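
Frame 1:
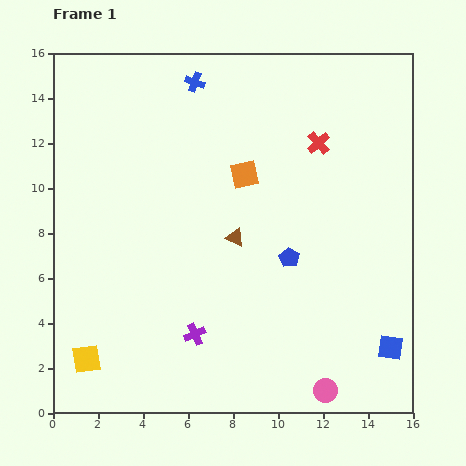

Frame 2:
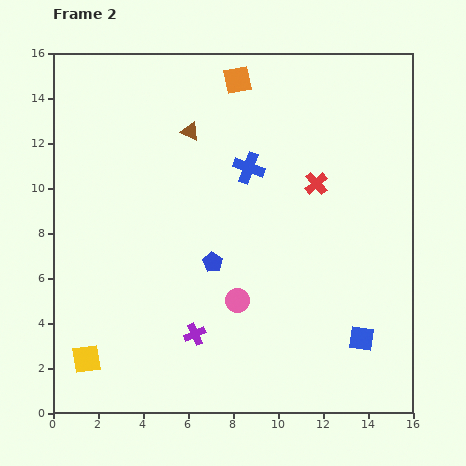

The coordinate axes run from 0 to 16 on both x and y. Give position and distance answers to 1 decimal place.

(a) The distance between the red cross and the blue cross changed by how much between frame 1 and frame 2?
-3.0

Distance in frame 1: 6.1. Distance in frame 2: 3.1.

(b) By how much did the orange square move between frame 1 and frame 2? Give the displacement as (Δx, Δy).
(-0.3, 4.2)

The orange square was at (8.5, 10.6) in frame 1 and (8.2, 14.8) in frame 2.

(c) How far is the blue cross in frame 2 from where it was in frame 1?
4.5

The blue cross moved from (6.3, 14.7) to (8.7, 10.9), a distance of √(2.4² + 3.8²) ≈ 4.5.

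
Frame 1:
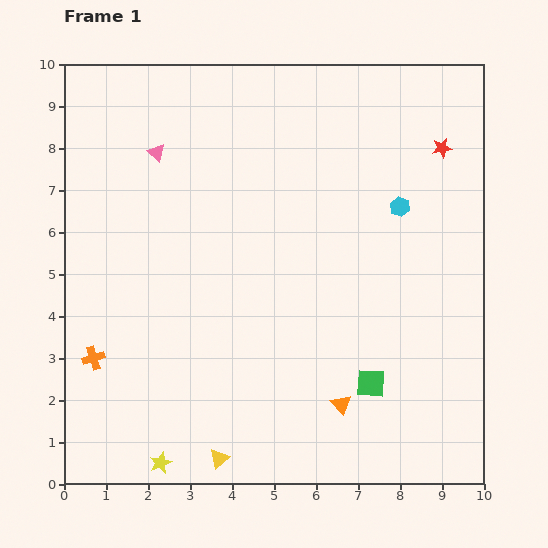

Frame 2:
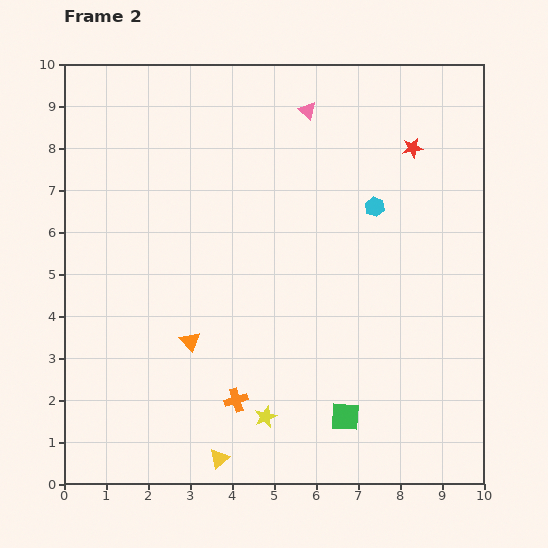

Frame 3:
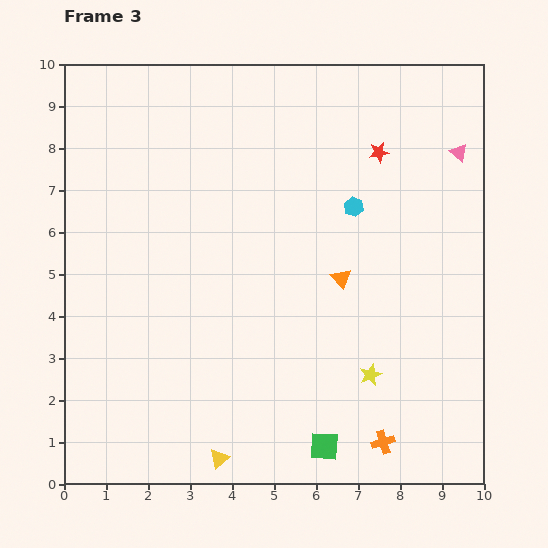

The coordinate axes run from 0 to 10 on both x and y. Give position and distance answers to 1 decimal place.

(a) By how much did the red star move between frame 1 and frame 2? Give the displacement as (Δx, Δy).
(-0.7, 0.0)

The red star was at (9.0, 8.0) in frame 1 and (8.3, 8.0) in frame 2.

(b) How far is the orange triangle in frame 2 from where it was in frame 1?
3.9

The orange triangle moved from (6.6, 1.9) to (3.0, 3.4), a distance of √(3.6² + 1.5²) ≈ 3.9.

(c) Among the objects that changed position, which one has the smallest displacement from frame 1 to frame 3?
the cyan hexagon

(moved 1.1)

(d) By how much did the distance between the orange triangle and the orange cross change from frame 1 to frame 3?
-2.0

Distance in frame 1: 6.0. Distance in frame 3: 4.0.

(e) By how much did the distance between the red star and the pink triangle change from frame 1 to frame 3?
-4.9

Distance in frame 1: 6.8. Distance in frame 3: 1.9.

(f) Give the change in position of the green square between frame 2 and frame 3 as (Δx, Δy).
(-0.5, -0.7)

The green square was at (6.7, 1.6) in frame 2 and (6.2, 0.9) in frame 3.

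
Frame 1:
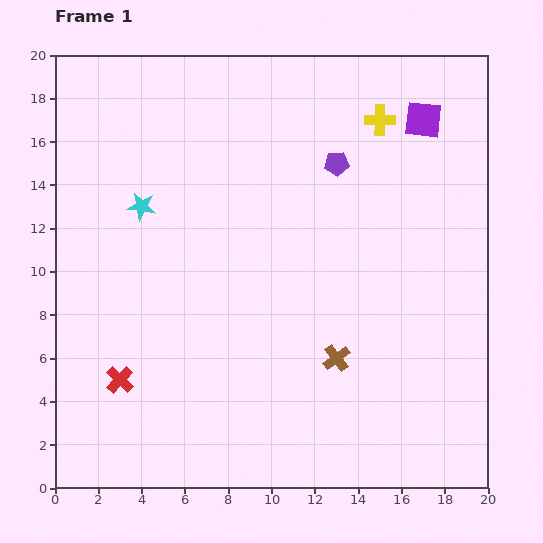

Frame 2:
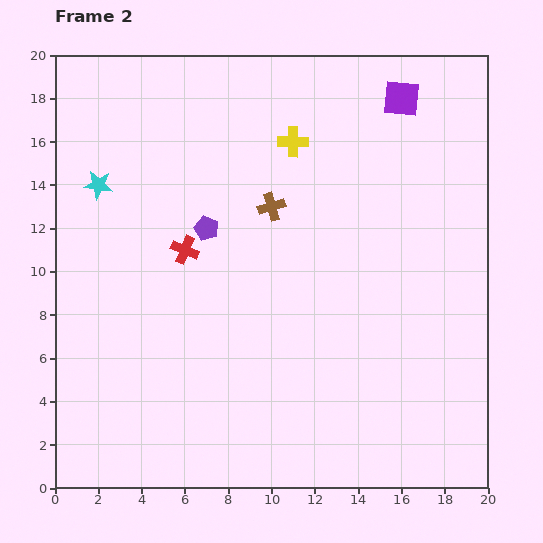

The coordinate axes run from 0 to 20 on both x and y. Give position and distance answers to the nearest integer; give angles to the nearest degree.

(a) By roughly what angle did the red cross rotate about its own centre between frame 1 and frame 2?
21° counter-clockwise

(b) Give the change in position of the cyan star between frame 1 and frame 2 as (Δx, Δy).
(-2, 1)

The cyan star was at (4, 13) in frame 1 and (2, 14) in frame 2.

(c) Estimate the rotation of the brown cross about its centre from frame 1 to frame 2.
22° clockwise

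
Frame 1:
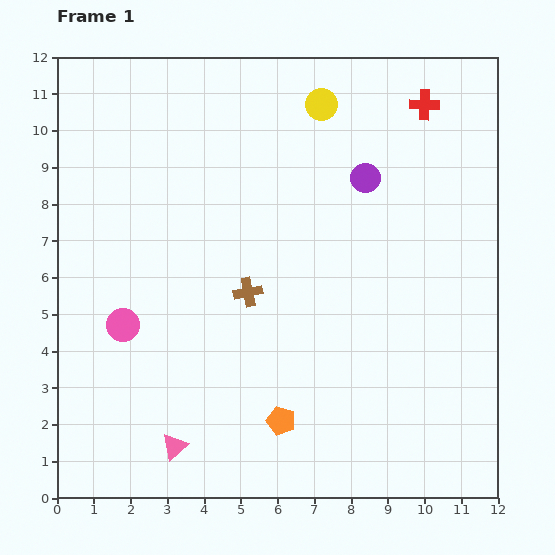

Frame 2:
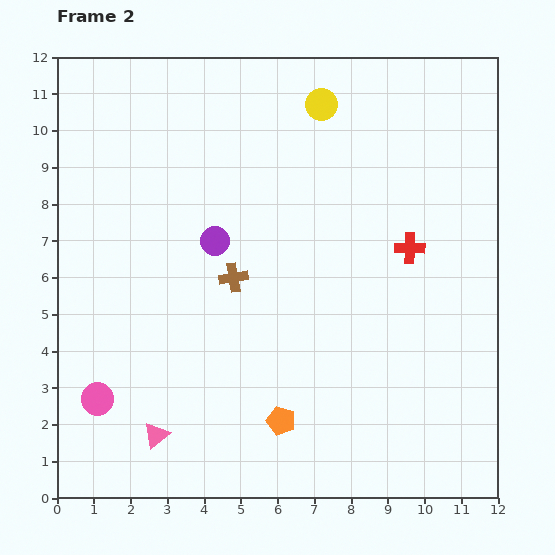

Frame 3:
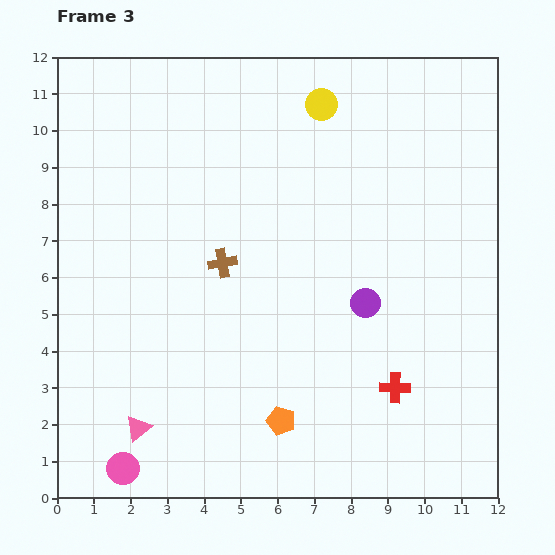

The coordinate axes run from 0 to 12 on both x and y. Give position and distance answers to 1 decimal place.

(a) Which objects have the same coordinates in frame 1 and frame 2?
the yellow circle, the orange pentagon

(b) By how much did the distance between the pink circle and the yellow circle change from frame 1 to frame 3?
+3.2

Distance in frame 1: 8.1. Distance in frame 3: 11.3.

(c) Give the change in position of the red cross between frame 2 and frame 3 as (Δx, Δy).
(-0.4, -3.8)

The red cross was at (9.6, 6.8) in frame 2 and (9.2, 3.0) in frame 3.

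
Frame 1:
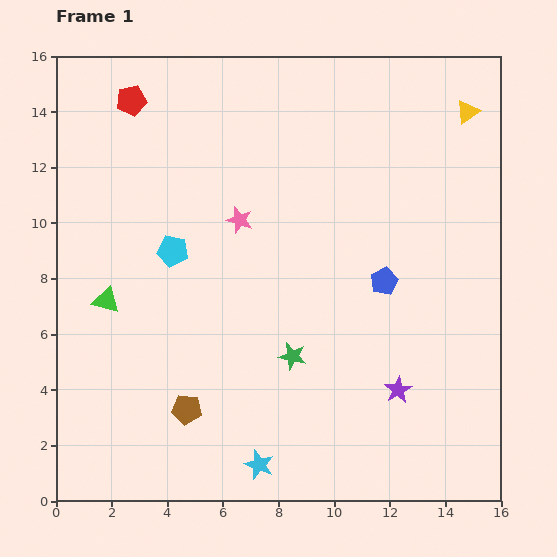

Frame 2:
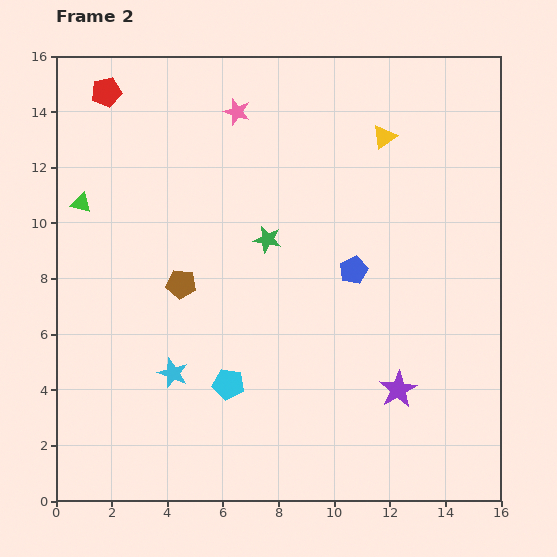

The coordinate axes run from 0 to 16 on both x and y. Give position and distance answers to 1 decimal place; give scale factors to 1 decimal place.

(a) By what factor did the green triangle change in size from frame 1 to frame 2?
0.8×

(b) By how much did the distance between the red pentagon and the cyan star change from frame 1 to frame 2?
-3.5

Distance in frame 1: 13.9. Distance in frame 2: 10.4.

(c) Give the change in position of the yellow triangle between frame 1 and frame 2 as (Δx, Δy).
(-3.0, -0.9)

The yellow triangle was at (14.8, 14.0) in frame 1 and (11.8, 13.1) in frame 2.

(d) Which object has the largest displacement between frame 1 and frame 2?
the cyan pentagon

(moved 5.2; next 4.5)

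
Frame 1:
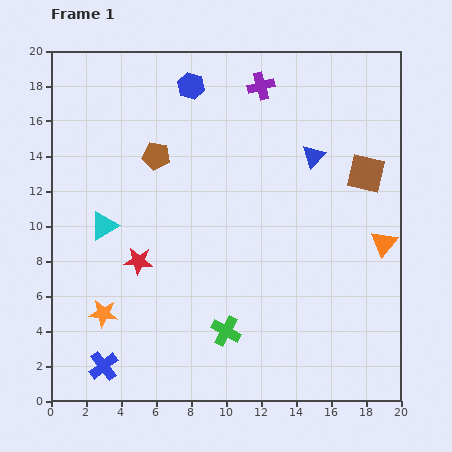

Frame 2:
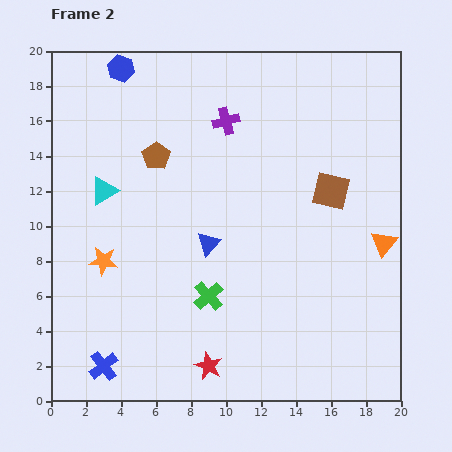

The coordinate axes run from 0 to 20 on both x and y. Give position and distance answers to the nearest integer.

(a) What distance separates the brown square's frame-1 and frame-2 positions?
2

The brown square moved from (18, 13) to (16, 12), a distance of √(2² + 1²) ≈ 2.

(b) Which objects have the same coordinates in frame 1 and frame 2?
the orange triangle, the brown pentagon, the blue cross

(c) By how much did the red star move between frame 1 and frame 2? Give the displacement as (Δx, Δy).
(4, -6)

The red star was at (5, 8) in frame 1 and (9, 2) in frame 2.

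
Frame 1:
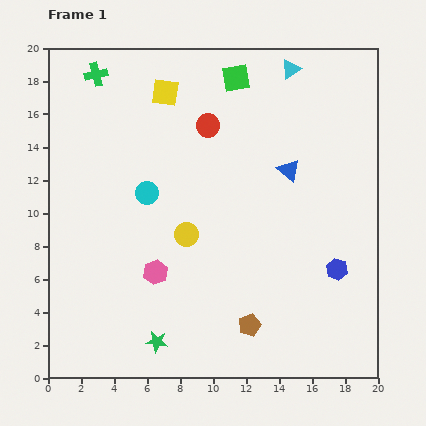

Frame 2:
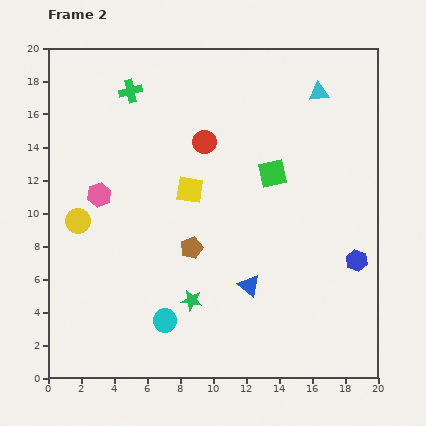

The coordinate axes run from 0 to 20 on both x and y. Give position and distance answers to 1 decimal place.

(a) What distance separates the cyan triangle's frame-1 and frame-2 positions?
2.2

The cyan triangle moved from (14.7, 18.7) to (16.4, 17.3), a distance of √(1.7² + 1.4²) ≈ 2.2.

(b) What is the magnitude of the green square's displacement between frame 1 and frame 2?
6.2

The green square moved from (11.4, 18.2) to (13.6, 12.4), a distance of √(2.2² + 5.8²) ≈ 6.2.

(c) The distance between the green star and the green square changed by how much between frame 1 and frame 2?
-7.6

Distance in frame 1: 16.7. Distance in frame 2: 9.1.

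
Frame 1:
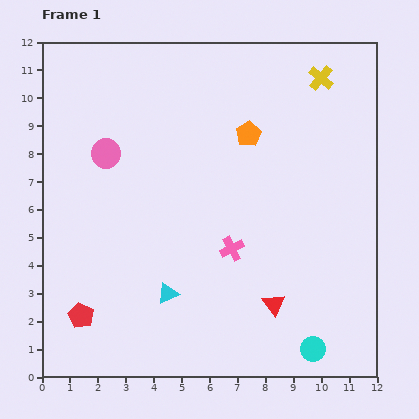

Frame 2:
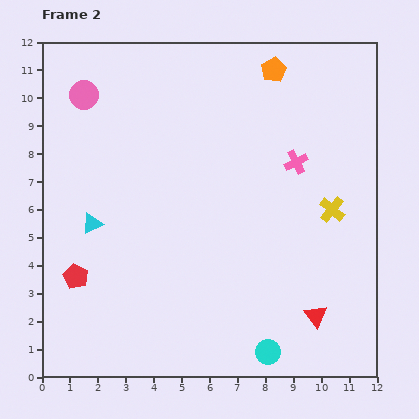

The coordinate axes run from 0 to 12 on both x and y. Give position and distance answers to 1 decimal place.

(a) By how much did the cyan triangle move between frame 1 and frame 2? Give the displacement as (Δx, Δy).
(-2.7, 2.5)

The cyan triangle was at (4.5, 3.0) in frame 1 and (1.8, 5.5) in frame 2.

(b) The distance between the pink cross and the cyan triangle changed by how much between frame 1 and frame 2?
+4.8

Distance in frame 1: 2.8. Distance in frame 2: 7.6.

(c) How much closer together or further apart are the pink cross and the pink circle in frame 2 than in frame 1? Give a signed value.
+2.4

Distance in frame 1: 5.6. Distance in frame 2: 8.0.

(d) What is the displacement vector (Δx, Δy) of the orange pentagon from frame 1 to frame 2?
(0.9, 2.3)

The orange pentagon was at (7.4, 8.7) in frame 1 and (8.3, 11.0) in frame 2.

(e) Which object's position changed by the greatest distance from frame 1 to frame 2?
the yellow cross

(moved 4.7; next 3.9)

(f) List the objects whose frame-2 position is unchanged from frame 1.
none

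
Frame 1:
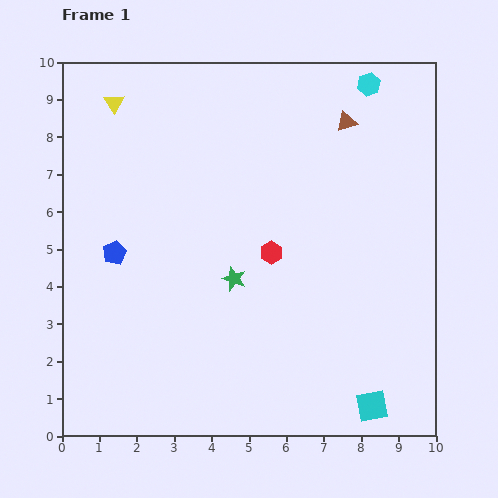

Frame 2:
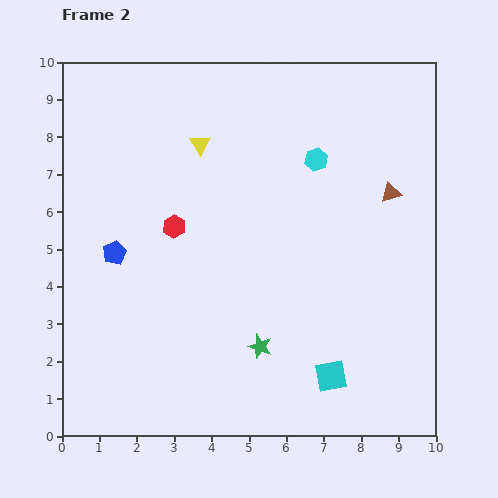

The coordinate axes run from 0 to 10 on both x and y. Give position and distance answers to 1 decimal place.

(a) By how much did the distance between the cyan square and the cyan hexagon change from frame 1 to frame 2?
-2.8

Distance in frame 1: 8.6. Distance in frame 2: 5.8.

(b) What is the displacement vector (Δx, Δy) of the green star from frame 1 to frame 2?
(0.7, -1.8)

The green star was at (4.6, 4.2) in frame 1 and (5.3, 2.4) in frame 2.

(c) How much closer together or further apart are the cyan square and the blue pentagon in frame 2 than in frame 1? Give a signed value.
-1.3

Distance in frame 1: 8.0. Distance in frame 2: 6.7.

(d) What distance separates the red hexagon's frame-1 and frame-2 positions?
2.7

The red hexagon moved from (5.6, 4.9) to (3.0, 5.6), a distance of √(2.6² + 0.7²) ≈ 2.7.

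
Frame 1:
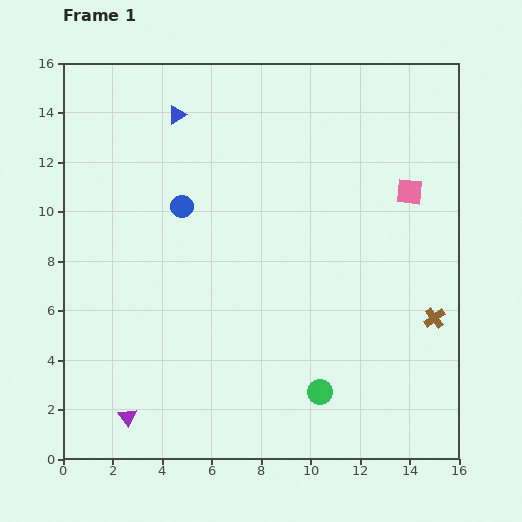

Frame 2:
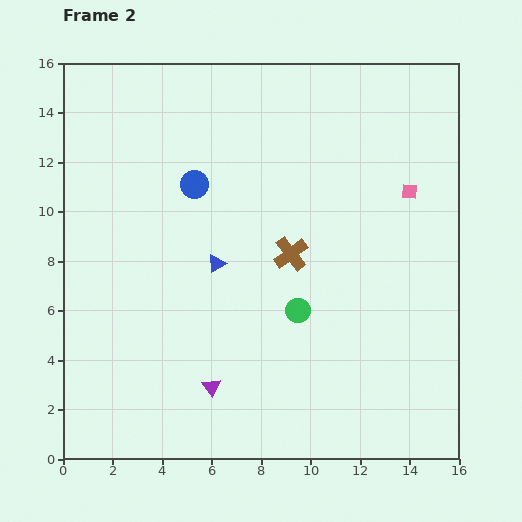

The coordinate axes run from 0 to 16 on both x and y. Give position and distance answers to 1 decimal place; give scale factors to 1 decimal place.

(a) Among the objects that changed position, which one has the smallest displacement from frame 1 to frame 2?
the blue circle

(moved 1.0)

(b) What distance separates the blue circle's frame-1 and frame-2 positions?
1.0

The blue circle moved from (4.8, 10.2) to (5.3, 11.1), a distance of √(0.5² + 0.9²) ≈ 1.0.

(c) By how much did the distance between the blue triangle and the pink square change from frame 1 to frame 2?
-1.6

Distance in frame 1: 9.9. Distance in frame 2: 8.3.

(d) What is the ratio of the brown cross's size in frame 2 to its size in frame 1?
1.6×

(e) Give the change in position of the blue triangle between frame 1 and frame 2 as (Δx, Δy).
(1.6, -6.0)

The blue triangle was at (4.6, 13.9) in frame 1 and (6.2, 7.9) in frame 2.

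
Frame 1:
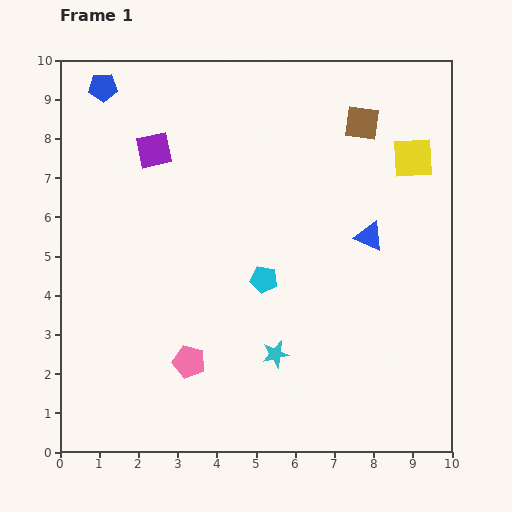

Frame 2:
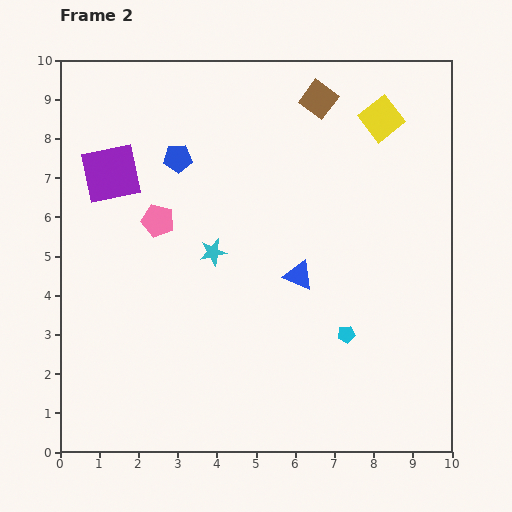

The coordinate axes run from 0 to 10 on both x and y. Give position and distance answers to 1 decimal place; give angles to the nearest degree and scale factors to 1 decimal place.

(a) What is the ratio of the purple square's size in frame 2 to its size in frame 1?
1.6×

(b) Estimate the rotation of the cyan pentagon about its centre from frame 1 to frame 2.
18° counter-clockwise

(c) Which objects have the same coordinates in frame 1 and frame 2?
none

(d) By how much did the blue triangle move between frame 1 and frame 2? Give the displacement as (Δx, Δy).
(-1.8, -1.0)

The blue triangle was at (7.9, 5.5) in frame 1 and (6.1, 4.5) in frame 2.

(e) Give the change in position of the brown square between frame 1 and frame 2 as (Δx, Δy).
(-1.1, 0.6)

The brown square was at (7.7, 8.4) in frame 1 and (6.6, 9.0) in frame 2.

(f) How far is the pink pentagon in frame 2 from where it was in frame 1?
3.7

The pink pentagon moved from (3.3, 2.3) to (2.5, 5.9), a distance of √(0.8² + 3.6²) ≈ 3.7.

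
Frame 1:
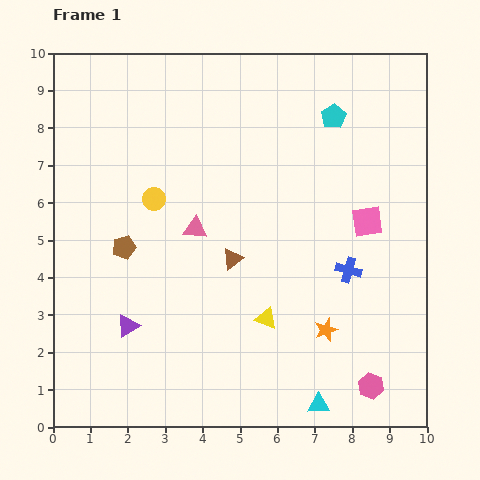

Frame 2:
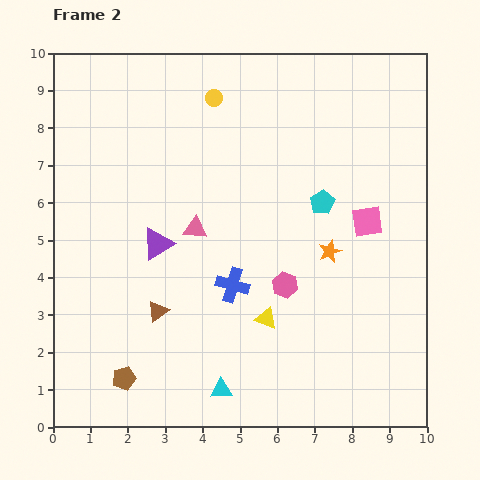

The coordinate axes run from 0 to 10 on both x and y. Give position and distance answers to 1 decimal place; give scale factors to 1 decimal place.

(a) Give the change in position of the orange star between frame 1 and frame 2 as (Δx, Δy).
(0.1, 2.1)

The orange star was at (7.3, 2.6) in frame 1 and (7.4, 4.7) in frame 2.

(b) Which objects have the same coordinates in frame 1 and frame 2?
the yellow triangle, the pink square, the pink triangle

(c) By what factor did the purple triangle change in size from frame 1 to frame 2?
1.4×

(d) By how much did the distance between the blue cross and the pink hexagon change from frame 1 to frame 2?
-1.8

Distance in frame 1: 3.2. Distance in frame 2: 1.4.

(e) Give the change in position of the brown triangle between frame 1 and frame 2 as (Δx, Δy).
(-2.0, -1.4)

The brown triangle was at (4.8, 4.5) in frame 1 and (2.8, 3.1) in frame 2.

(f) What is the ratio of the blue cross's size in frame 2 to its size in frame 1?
1.3×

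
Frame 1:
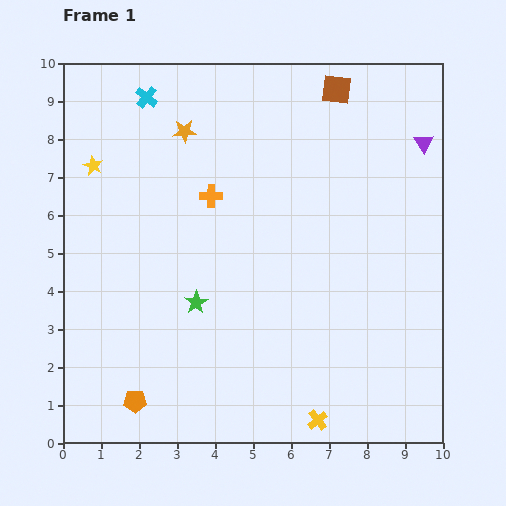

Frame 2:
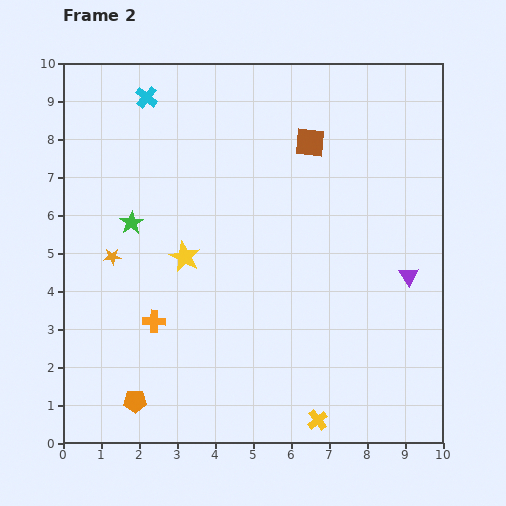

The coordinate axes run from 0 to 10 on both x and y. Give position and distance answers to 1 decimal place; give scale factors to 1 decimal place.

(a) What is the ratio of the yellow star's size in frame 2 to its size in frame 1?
1.6×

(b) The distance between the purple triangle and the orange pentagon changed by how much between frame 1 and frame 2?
-2.3

Distance in frame 1: 10.2. Distance in frame 2: 7.9.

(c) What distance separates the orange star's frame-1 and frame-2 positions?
3.8

The orange star moved from (3.2, 8.2) to (1.3, 4.9), a distance of √(1.9² + 3.3²) ≈ 3.8.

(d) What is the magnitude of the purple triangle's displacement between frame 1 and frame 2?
3.5

The purple triangle moved from (9.5, 7.9) to (9.1, 4.4), a distance of √(0.4² + 3.5²) ≈ 3.5.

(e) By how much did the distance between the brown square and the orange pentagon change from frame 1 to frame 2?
-1.6

Distance in frame 1: 9.8. Distance in frame 2: 8.2.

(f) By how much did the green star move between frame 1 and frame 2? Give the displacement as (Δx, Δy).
(-1.7, 2.1)

The green star was at (3.5, 3.7) in frame 1 and (1.8, 5.8) in frame 2.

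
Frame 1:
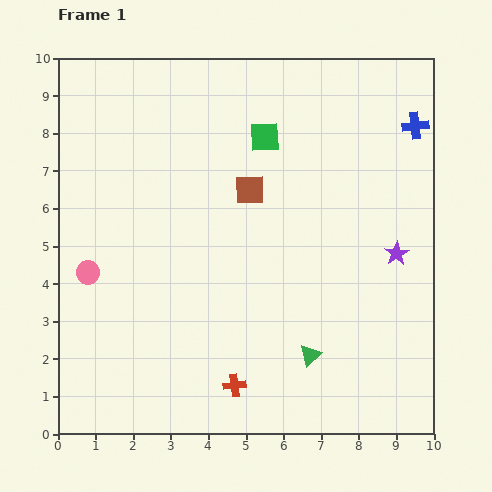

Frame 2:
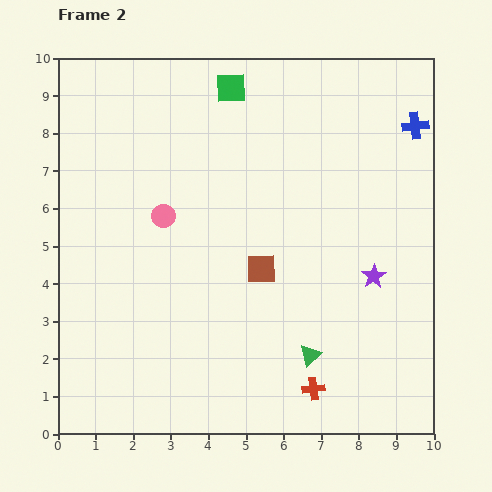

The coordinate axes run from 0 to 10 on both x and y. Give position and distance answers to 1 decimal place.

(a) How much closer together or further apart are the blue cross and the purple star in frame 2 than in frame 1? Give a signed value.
+0.7

Distance in frame 1: 3.4. Distance in frame 2: 4.1.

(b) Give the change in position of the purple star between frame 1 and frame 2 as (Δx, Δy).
(-0.6, -0.6)

The purple star was at (9.0, 4.8) in frame 1 and (8.4, 4.2) in frame 2.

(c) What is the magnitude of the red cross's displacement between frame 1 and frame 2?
2.1

The red cross moved from (4.7, 1.3) to (6.8, 1.2), a distance of √(2.1² + 0.1²) ≈ 2.1.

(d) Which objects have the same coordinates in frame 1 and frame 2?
the green triangle, the blue cross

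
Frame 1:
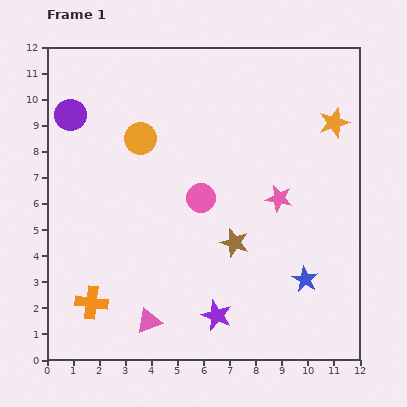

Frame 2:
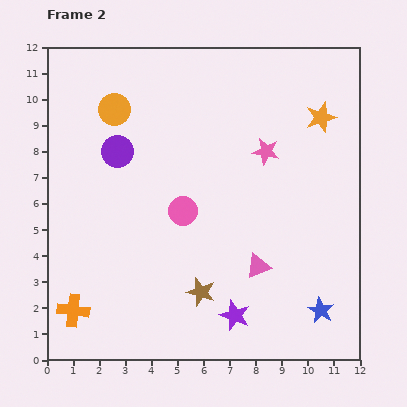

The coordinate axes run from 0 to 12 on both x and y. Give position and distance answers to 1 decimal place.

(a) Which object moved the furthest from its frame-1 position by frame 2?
the pink triangle

(moved 4.7; next 2.3)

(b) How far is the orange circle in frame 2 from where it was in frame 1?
1.5

The orange circle moved from (3.6, 8.5) to (2.6, 9.6), a distance of √(1.0² + 1.1²) ≈ 1.5.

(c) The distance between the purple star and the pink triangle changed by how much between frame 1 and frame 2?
-0.5

Distance in frame 1: 2.6. Distance in frame 2: 2.1.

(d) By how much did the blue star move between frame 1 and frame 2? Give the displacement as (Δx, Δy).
(0.6, -1.2)

The blue star was at (9.9, 3.1) in frame 1 and (10.5, 1.9) in frame 2.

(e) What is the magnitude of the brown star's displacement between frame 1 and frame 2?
2.3

The brown star moved from (7.2, 4.5) to (5.9, 2.6), a distance of √(1.3² + 1.9²) ≈ 2.3.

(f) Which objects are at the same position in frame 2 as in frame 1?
none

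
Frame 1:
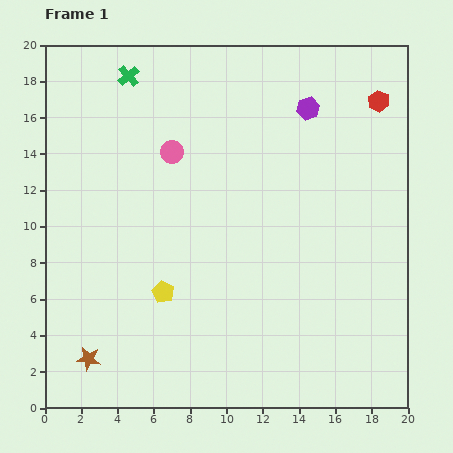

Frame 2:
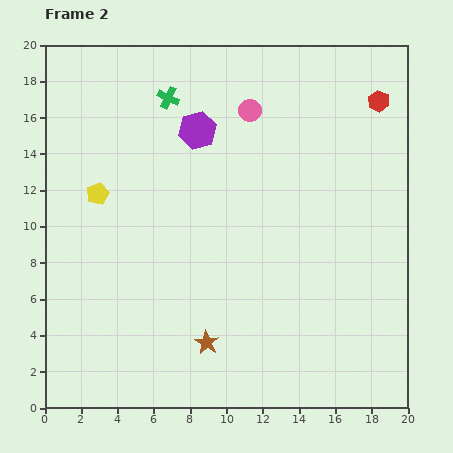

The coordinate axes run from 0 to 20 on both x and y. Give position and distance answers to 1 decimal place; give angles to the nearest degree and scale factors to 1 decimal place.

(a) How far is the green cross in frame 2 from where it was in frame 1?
2.5

The green cross moved from (4.6, 18.3) to (6.8, 17.1), a distance of √(2.2² + 1.2²) ≈ 2.5.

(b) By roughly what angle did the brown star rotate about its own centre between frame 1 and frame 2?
23° clockwise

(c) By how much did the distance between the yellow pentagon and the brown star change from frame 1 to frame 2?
+4.7

Distance in frame 1: 5.5. Distance in frame 2: 10.2.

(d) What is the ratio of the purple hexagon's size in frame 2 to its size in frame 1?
1.6×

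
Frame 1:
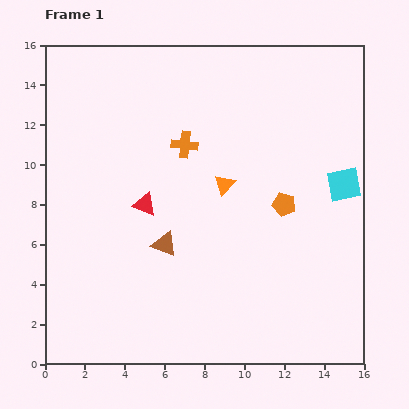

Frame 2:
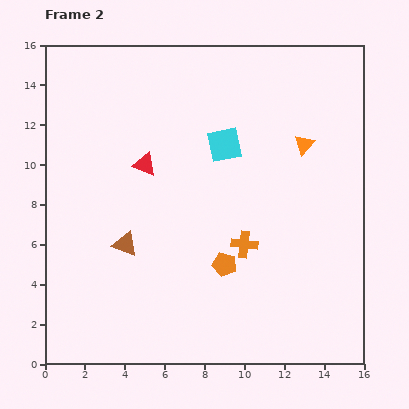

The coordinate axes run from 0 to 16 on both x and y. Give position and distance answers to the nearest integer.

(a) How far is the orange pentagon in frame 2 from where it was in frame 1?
4

The orange pentagon moved from (12, 8) to (9, 5), a distance of √(3² + 3²) ≈ 4.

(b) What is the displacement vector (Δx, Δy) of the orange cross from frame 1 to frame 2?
(3, -5)

The orange cross was at (7, 11) in frame 1 and (10, 6) in frame 2.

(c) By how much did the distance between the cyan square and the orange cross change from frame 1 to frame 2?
-3

Distance in frame 1: 8. Distance in frame 2: 5.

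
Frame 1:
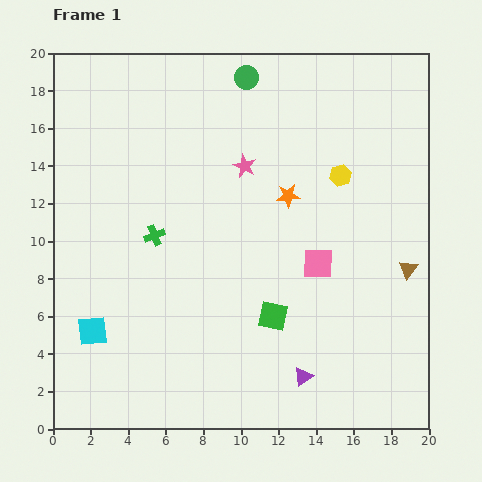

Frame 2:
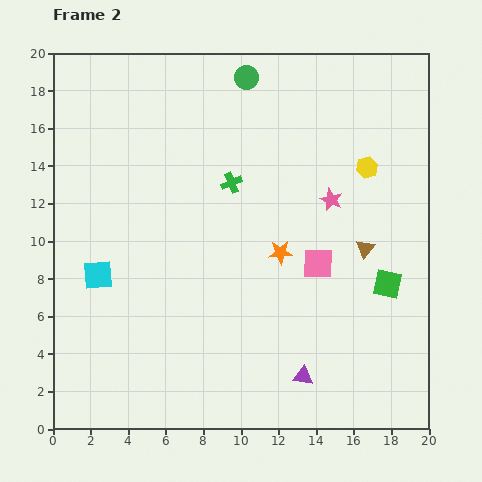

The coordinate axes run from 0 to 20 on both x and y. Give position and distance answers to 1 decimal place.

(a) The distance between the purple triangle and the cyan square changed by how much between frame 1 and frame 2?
+0.7

Distance in frame 1: 11.5. Distance in frame 2: 12.2.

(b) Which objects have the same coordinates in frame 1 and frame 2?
the pink square, the purple triangle, the green circle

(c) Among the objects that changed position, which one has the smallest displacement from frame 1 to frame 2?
the yellow hexagon

(moved 1.5)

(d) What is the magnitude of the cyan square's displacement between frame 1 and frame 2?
3.0

The cyan square moved from (2.1, 5.2) to (2.4, 8.2), a distance of √(0.3² + 3.0²) ≈ 3.0.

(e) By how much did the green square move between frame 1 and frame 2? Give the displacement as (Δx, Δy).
(6.1, 1.7)

The green square was at (11.7, 6.0) in frame 1 and (17.8, 7.7) in frame 2.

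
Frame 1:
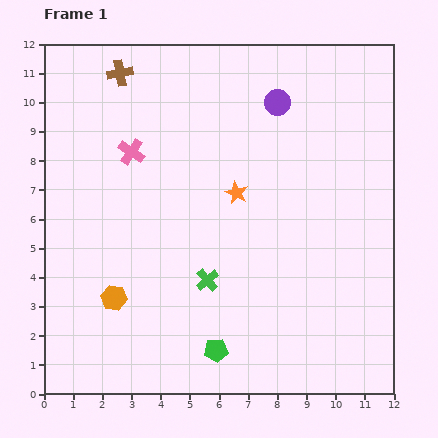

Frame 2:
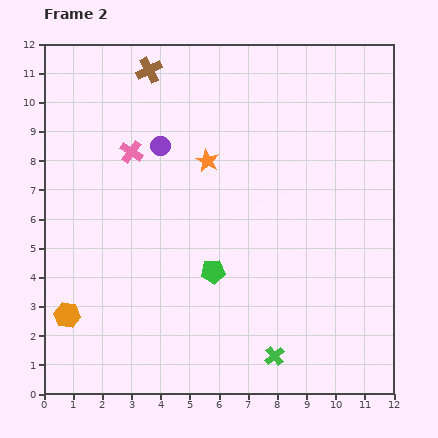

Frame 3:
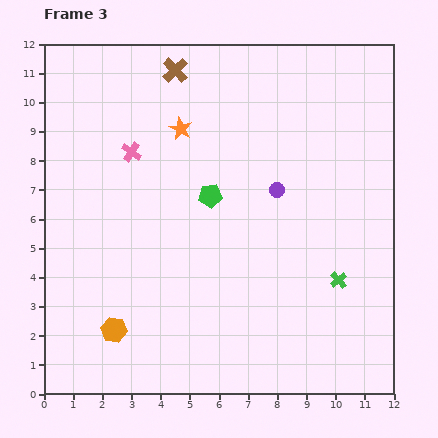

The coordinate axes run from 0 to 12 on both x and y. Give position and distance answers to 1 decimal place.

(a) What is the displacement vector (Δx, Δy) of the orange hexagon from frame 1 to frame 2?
(-1.6, -0.6)

The orange hexagon was at (2.4, 3.3) in frame 1 and (0.8, 2.7) in frame 2.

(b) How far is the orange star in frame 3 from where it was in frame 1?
2.9

The orange star moved from (6.6, 6.9) to (4.7, 9.1), a distance of √(1.9² + 2.2²) ≈ 2.9.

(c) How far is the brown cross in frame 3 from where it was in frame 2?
0.9

The brown cross moved from (3.6, 11.1) to (4.5, 11.1), a distance of √(0.9² + 0.0²) ≈ 0.9.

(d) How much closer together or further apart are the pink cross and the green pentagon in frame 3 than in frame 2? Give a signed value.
-1.9

Distance in frame 2: 5.0. Distance in frame 3: 3.1.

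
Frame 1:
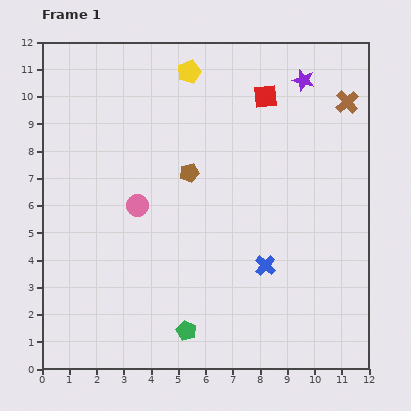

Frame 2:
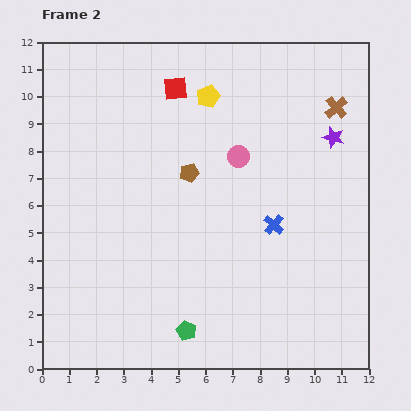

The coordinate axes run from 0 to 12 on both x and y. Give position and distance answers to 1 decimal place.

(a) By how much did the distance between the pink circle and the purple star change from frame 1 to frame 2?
-4.0

Distance in frame 1: 7.6. Distance in frame 2: 3.6.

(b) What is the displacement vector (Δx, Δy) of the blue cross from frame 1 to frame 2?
(0.3, 1.5)

The blue cross was at (8.2, 3.8) in frame 1 and (8.5, 5.3) in frame 2.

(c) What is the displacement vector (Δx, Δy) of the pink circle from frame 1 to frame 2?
(3.7, 1.8)

The pink circle was at (3.5, 6.0) in frame 1 and (7.2, 7.8) in frame 2.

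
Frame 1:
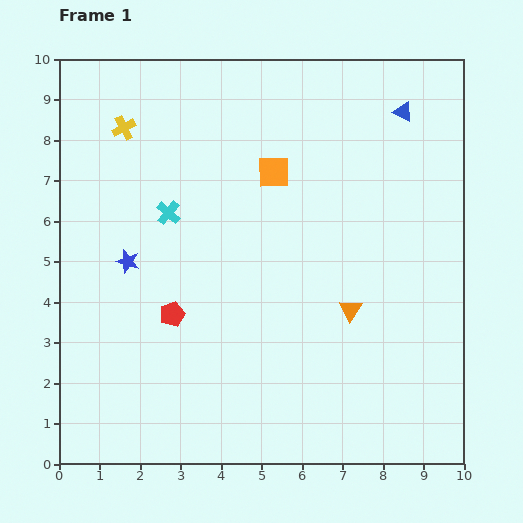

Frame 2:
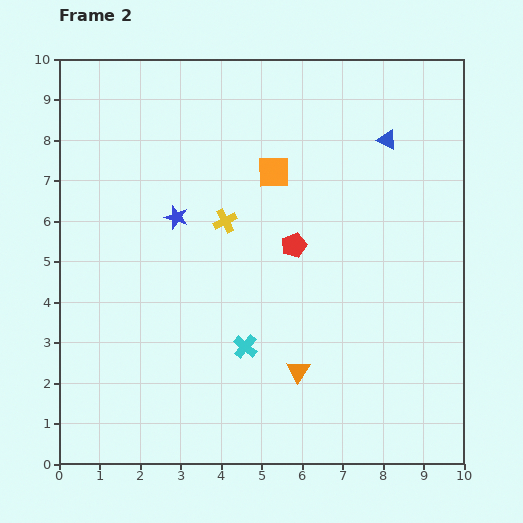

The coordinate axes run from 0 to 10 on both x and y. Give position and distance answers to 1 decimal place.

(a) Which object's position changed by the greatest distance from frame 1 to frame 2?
the cyan cross

(moved 3.8; next 3.4)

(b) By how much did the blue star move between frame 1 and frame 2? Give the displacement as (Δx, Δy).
(1.2, 1.1)

The blue star was at (1.7, 5.0) in frame 1 and (2.9, 6.1) in frame 2.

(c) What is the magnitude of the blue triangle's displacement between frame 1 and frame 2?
0.8

The blue triangle moved from (8.5, 8.7) to (8.1, 8.0), a distance of √(0.4² + 0.7²) ≈ 0.8.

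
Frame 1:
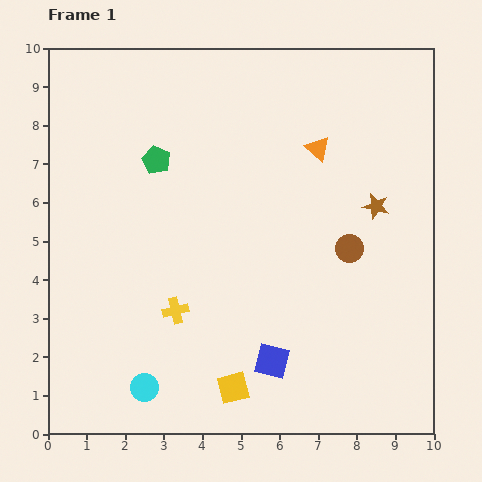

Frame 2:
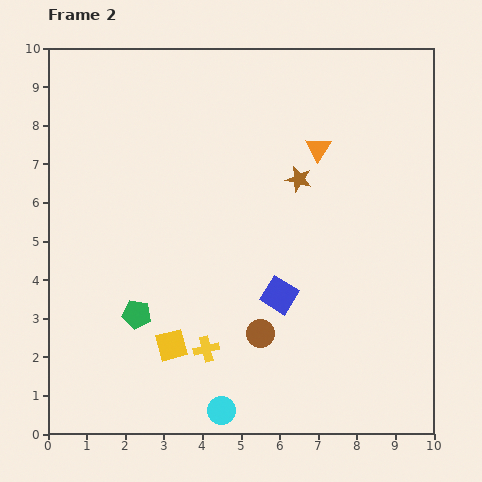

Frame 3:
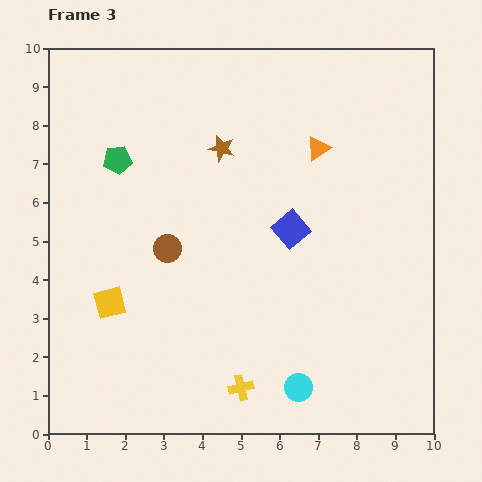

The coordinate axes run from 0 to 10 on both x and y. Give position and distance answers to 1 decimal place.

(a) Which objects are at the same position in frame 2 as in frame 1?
the orange triangle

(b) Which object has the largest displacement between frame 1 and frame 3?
the brown circle

(moved 4.7; next 4.3)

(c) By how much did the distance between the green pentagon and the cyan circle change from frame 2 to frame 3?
+4.2

Distance in frame 2: 3.3. Distance in frame 3: 7.5.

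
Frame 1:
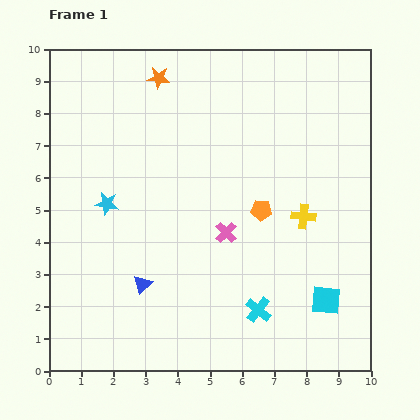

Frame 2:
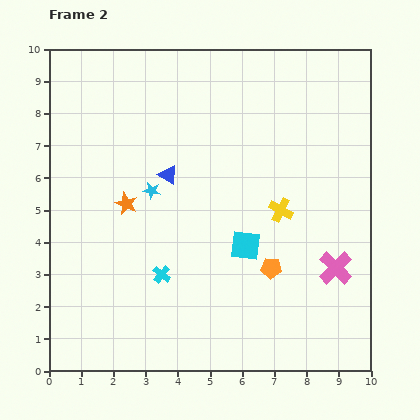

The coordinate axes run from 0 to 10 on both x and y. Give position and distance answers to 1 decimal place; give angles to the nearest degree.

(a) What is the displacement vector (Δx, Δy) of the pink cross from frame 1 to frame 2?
(3.4, -1.1)

The pink cross was at (5.5, 4.3) in frame 1 and (8.9, 3.2) in frame 2.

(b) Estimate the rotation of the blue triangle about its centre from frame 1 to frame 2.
42° counter-clockwise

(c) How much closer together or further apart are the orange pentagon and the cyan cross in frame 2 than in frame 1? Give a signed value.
+0.3

Distance in frame 1: 3.1. Distance in frame 2: 3.4.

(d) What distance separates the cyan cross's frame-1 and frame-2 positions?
3.2

The cyan cross moved from (6.5, 1.9) to (3.5, 3.0), a distance of √(3.0² + 1.1²) ≈ 3.2.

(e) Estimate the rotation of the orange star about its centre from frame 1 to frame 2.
17° clockwise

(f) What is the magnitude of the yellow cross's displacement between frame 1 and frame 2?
0.7

The yellow cross moved from (7.9, 4.8) to (7.2, 5.0), a distance of √(0.7² + 0.2²) ≈ 0.7.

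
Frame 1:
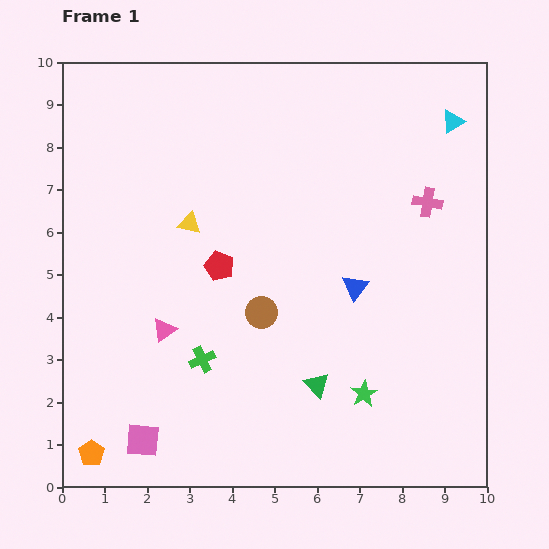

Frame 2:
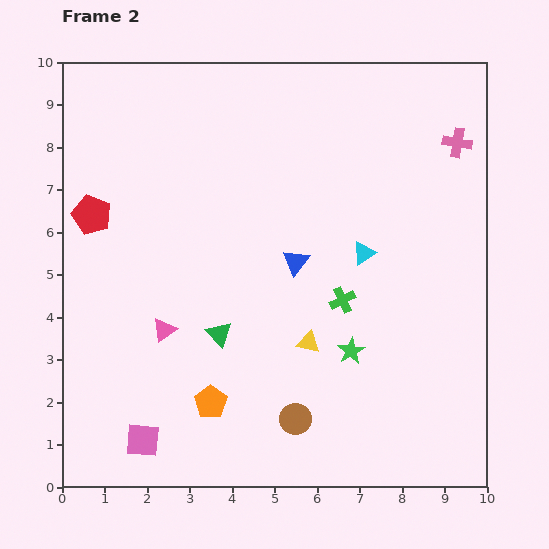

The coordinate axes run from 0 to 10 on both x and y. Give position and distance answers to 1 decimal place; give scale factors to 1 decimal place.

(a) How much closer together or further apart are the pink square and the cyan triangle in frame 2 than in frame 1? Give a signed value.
-3.7

Distance in frame 1: 10.5. Distance in frame 2: 6.8.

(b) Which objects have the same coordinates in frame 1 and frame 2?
the pink triangle, the pink square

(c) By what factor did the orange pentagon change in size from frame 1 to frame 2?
1.3×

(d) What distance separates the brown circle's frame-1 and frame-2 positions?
2.6

The brown circle moved from (4.7, 4.1) to (5.5, 1.6), a distance of √(0.8² + 2.5²) ≈ 2.6.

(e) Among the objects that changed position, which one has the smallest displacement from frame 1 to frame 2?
the green star

(moved 1.0)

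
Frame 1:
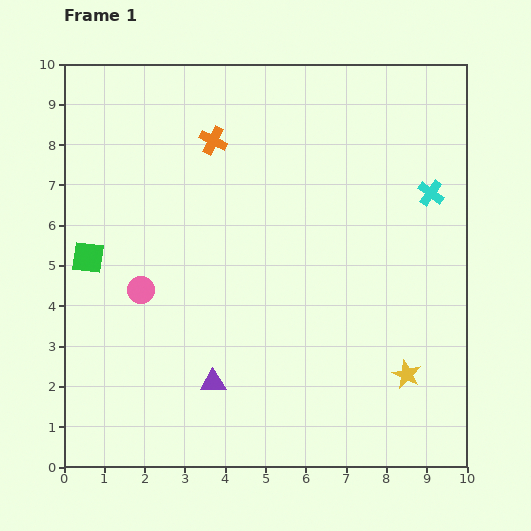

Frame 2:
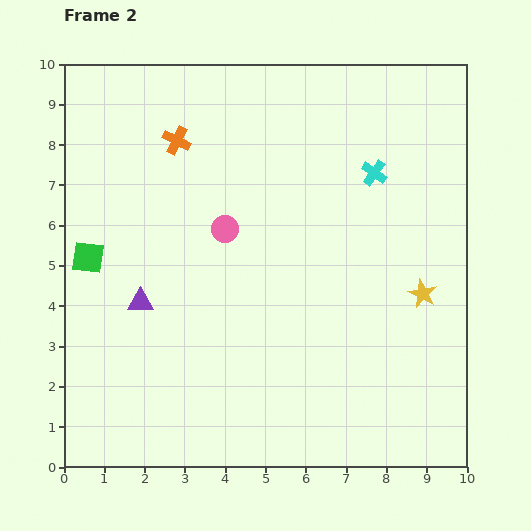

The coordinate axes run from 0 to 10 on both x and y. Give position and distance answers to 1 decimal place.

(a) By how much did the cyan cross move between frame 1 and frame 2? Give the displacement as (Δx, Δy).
(-1.4, 0.5)

The cyan cross was at (9.1, 6.8) in frame 1 and (7.7, 7.3) in frame 2.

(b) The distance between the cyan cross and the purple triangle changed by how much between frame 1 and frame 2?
-0.6

Distance in frame 1: 7.2. Distance in frame 2: 6.6.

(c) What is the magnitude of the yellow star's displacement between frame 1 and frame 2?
2.0

The yellow star moved from (8.5, 2.3) to (8.9, 4.3), a distance of √(0.4² + 2.0²) ≈ 2.0.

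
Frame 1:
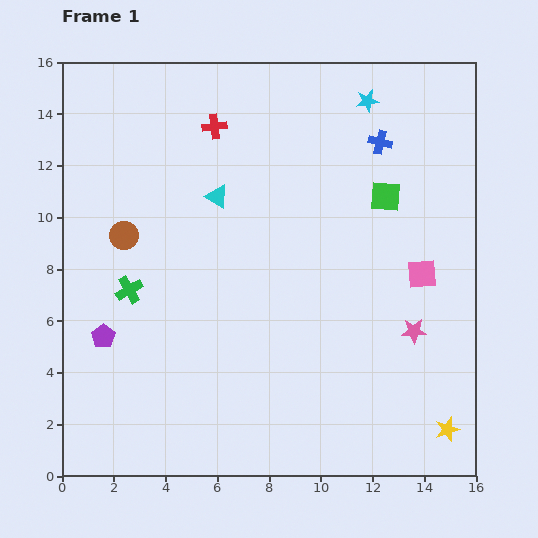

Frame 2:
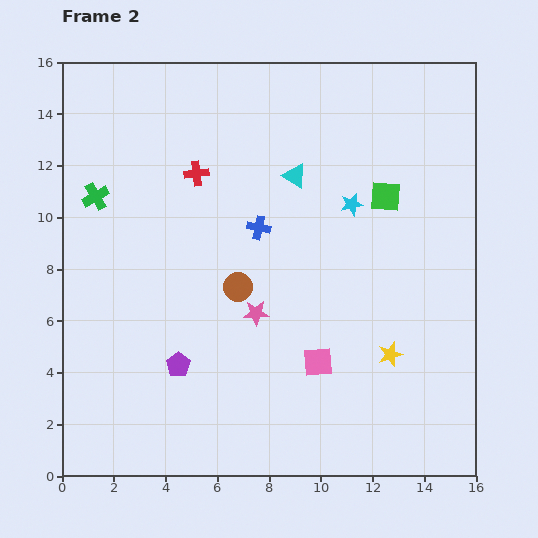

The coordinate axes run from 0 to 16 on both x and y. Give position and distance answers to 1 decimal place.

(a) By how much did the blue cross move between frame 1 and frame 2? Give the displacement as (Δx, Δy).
(-4.7, -3.3)

The blue cross was at (12.3, 12.9) in frame 1 and (7.6, 9.6) in frame 2.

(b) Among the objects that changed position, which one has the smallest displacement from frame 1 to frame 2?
the red cross

(moved 1.9)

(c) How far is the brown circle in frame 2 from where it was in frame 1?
4.8

The brown circle moved from (2.4, 9.3) to (6.8, 7.3), a distance of √(4.4² + 2.0²) ≈ 4.8.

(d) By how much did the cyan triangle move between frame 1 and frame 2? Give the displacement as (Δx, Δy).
(3.0, 0.8)

The cyan triangle was at (6.0, 10.8) in frame 1 and (9.0, 11.6) in frame 2.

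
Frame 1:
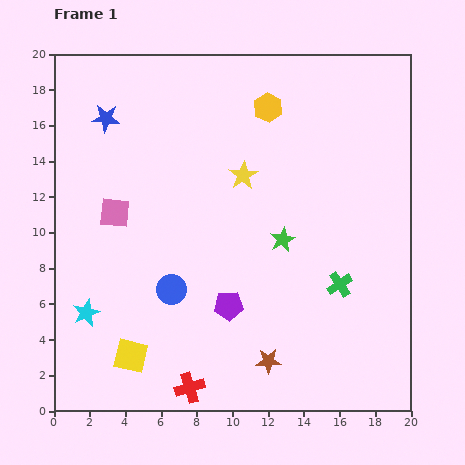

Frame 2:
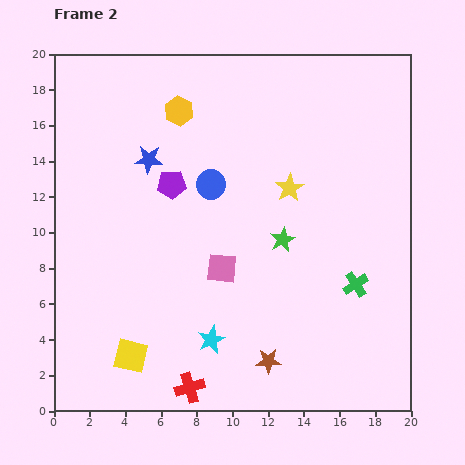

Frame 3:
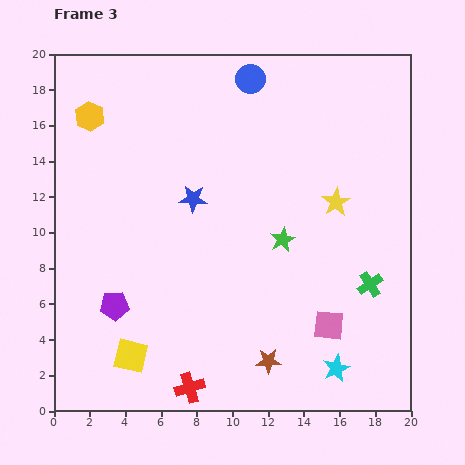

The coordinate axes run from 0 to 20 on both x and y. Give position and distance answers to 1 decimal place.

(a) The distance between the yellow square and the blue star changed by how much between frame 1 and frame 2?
-2.4

Distance in frame 1: 13.4. Distance in frame 2: 11.0.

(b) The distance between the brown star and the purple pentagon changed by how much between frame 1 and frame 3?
+5.3

Distance in frame 1: 3.8. Distance in frame 3: 9.1.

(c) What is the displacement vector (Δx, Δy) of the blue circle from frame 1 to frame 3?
(4.4, 11.8)

The blue circle was at (6.6, 6.8) in frame 1 and (11.0, 18.6) in frame 3.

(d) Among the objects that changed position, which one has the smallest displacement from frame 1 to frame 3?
the green cross

(moved 1.7)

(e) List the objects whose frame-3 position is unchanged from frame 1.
the brown star, the green star, the red cross, the yellow square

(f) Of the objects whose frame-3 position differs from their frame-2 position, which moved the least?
the green cross

(moved 0.8)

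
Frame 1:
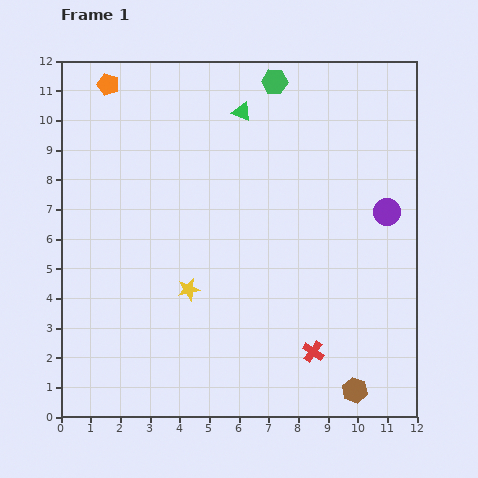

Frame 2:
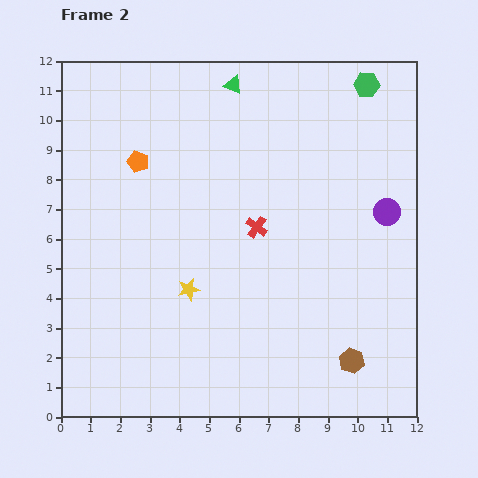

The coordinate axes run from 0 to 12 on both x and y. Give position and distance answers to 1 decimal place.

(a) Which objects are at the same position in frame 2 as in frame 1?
the yellow star, the purple circle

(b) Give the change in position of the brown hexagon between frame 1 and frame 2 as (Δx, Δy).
(-0.1, 1.0)

The brown hexagon was at (9.9, 0.9) in frame 1 and (9.8, 1.9) in frame 2.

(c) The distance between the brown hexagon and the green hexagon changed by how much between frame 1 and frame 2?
-1.4

Distance in frame 1: 10.7. Distance in frame 2: 9.3.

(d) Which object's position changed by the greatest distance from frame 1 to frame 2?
the red cross

(moved 4.6; next 3.1)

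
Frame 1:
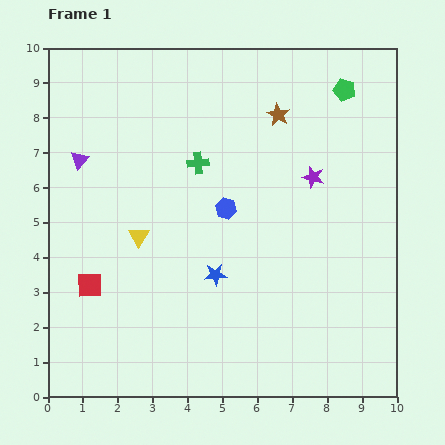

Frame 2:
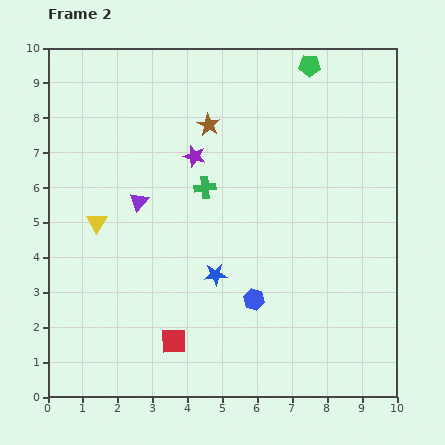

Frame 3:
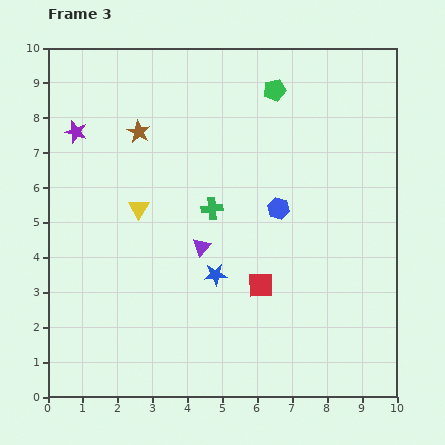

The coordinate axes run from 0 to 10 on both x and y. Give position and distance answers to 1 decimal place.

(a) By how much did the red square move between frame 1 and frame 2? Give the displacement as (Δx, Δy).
(2.4, -1.6)

The red square was at (1.2, 3.2) in frame 1 and (3.6, 1.6) in frame 2.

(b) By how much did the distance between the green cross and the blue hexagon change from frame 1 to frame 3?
+0.4

Distance in frame 1: 1.5. Distance in frame 3: 1.9.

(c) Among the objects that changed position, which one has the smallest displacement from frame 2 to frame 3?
the green cross

(moved 0.6)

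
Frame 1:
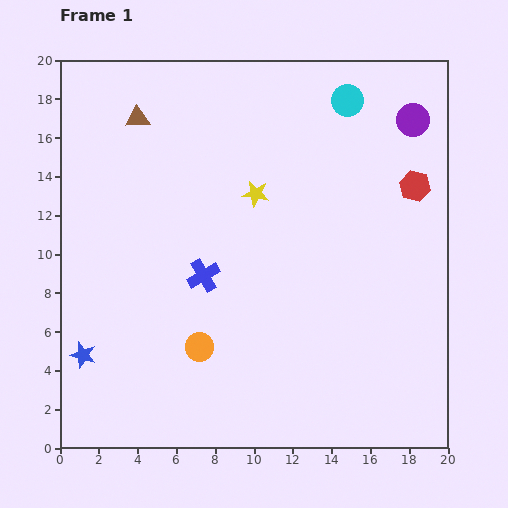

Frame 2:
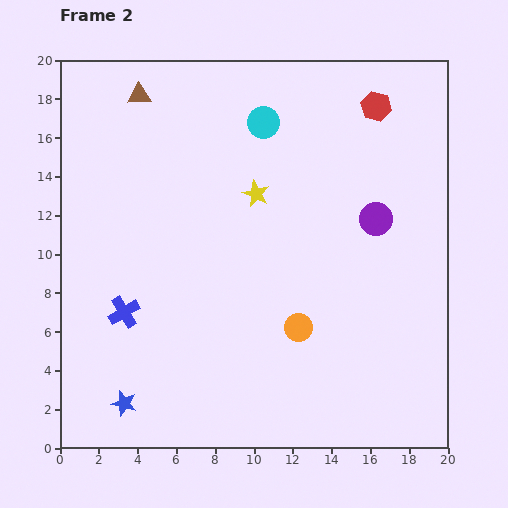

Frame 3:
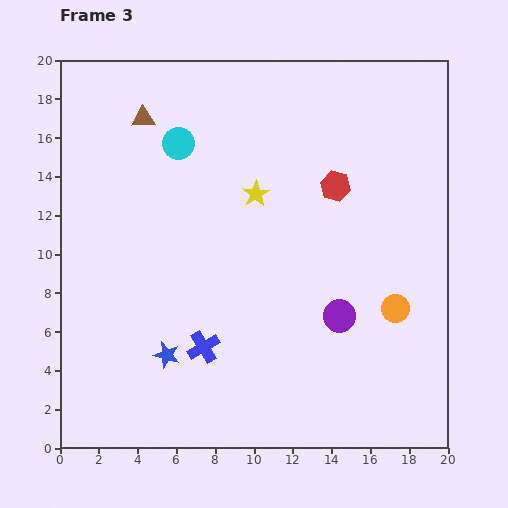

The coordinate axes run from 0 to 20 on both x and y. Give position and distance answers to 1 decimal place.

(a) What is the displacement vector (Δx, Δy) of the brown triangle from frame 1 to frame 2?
(0.1, 1.2)

The brown triangle was at (4.0, 17.0) in frame 1 and (4.1, 18.2) in frame 2.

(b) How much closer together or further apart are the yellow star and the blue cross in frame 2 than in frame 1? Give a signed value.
+4.1

Distance in frame 1: 5.0. Distance in frame 2: 9.1.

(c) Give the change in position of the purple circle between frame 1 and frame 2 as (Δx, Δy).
(-1.9, -5.1)

The purple circle was at (18.2, 16.9) in frame 1 and (16.3, 11.8) in frame 2.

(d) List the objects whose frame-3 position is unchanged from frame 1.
the yellow star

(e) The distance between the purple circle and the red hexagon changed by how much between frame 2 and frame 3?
+0.9

Distance in frame 2: 5.8. Distance in frame 3: 6.7.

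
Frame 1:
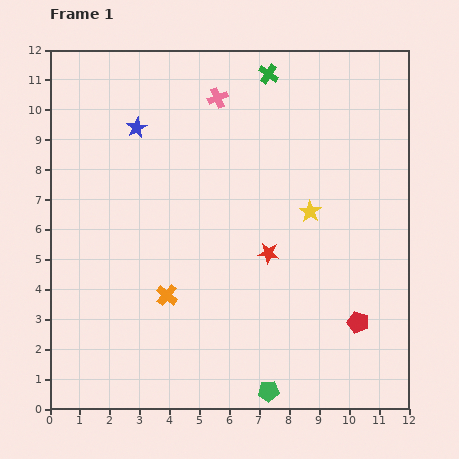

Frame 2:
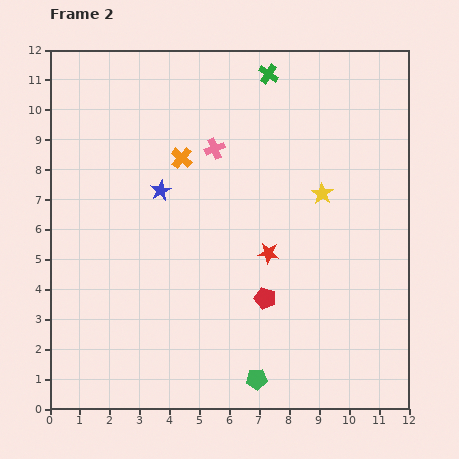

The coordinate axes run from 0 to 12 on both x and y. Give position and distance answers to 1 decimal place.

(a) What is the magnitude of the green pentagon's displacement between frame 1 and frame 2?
0.6

The green pentagon moved from (7.3, 0.6) to (6.9, 1.0), a distance of √(0.4² + 0.4²) ≈ 0.6.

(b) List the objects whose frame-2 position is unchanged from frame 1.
the red star, the green cross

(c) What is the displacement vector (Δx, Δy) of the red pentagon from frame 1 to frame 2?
(-3.1, 0.8)

The red pentagon was at (10.3, 2.9) in frame 1 and (7.2, 3.7) in frame 2.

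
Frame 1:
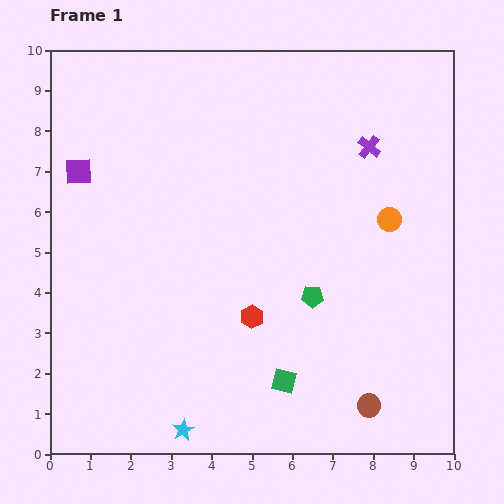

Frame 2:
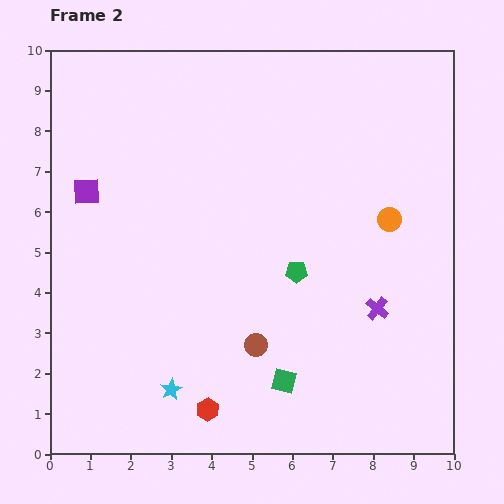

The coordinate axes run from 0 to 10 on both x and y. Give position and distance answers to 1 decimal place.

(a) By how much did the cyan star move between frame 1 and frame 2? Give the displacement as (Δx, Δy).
(-0.3, 1.0)

The cyan star was at (3.3, 0.6) in frame 1 and (3.0, 1.6) in frame 2.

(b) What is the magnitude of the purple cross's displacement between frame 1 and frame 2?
4.0

The purple cross moved from (7.9, 7.6) to (8.1, 3.6), a distance of √(0.2² + 4.0²) ≈ 4.0.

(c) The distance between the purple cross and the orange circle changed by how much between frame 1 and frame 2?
+0.3

Distance in frame 1: 1.9. Distance in frame 2: 2.2.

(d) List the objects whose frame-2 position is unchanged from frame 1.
the orange circle, the green square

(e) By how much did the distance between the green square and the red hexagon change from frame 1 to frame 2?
+0.2

Distance in frame 1: 1.8. Distance in frame 2: 2.0.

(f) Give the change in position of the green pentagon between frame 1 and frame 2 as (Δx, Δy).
(-0.4, 0.6)

The green pentagon was at (6.5, 3.9) in frame 1 and (6.1, 4.5) in frame 2.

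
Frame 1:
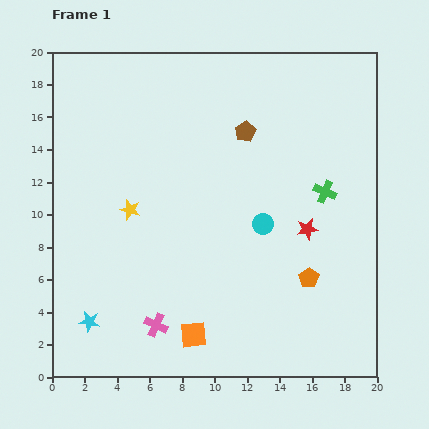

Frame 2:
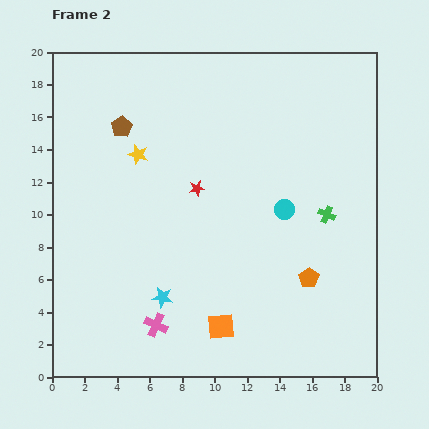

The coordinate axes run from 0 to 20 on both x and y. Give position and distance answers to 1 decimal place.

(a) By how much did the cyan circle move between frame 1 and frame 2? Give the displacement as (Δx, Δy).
(1.3, 0.9)

The cyan circle was at (13.0, 9.4) in frame 1 and (14.3, 10.3) in frame 2.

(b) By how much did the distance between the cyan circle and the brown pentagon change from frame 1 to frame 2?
+5.4

Distance in frame 1: 5.8. Distance in frame 2: 11.2.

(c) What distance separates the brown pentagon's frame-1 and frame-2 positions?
7.6

The brown pentagon moved from (11.9, 15.1) to (4.3, 15.4), a distance of √(7.6² + 0.3²) ≈ 7.6.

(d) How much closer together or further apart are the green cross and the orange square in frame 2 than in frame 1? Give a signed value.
-2.5

Distance in frame 1: 12.0. Distance in frame 2: 9.5.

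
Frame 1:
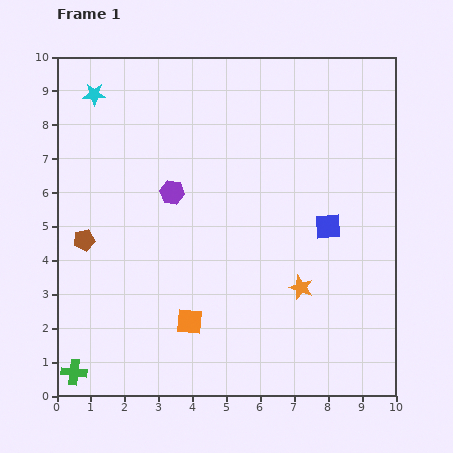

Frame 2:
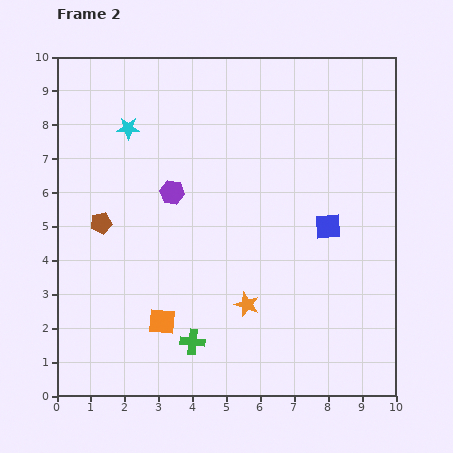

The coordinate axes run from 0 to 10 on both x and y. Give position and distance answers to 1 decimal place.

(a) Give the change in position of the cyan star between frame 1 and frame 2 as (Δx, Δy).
(1.0, -1.0)

The cyan star was at (1.1, 8.9) in frame 1 and (2.1, 7.9) in frame 2.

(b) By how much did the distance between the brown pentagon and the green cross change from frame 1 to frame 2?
+0.5

Distance in frame 1: 3.9. Distance in frame 2: 4.4.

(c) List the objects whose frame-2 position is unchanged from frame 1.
the purple hexagon, the blue square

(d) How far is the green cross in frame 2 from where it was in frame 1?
3.6

The green cross moved from (0.5, 0.7) to (4.0, 1.6), a distance of √(3.5² + 0.9²) ≈ 3.6.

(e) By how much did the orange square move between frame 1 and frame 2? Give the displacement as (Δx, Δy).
(-0.8, 0.0)

The orange square was at (3.9, 2.2) in frame 1 and (3.1, 2.2) in frame 2.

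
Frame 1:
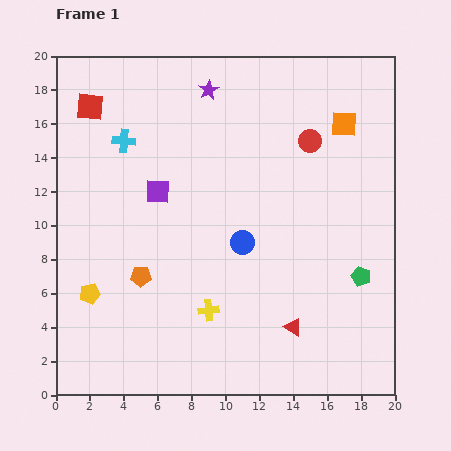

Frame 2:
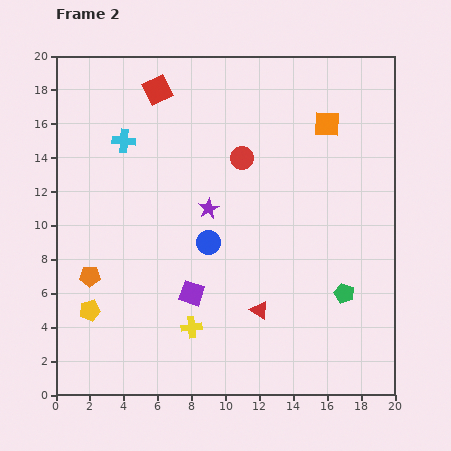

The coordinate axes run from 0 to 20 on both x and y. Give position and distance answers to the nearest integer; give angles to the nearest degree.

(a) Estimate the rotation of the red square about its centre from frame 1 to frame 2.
32° counter-clockwise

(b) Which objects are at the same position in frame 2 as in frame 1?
the cyan cross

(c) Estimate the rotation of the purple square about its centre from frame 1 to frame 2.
17° clockwise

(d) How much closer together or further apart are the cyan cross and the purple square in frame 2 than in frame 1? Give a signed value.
+6

Distance in frame 1: 4. Distance in frame 2: 10.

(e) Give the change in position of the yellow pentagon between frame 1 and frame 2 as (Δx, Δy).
(0, -1)

The yellow pentagon was at (2, 6) in frame 1 and (2, 5) in frame 2.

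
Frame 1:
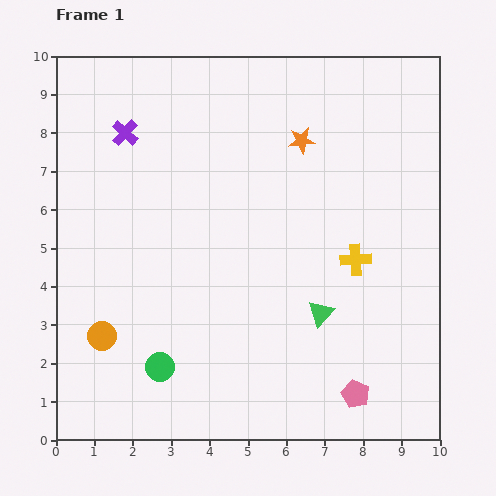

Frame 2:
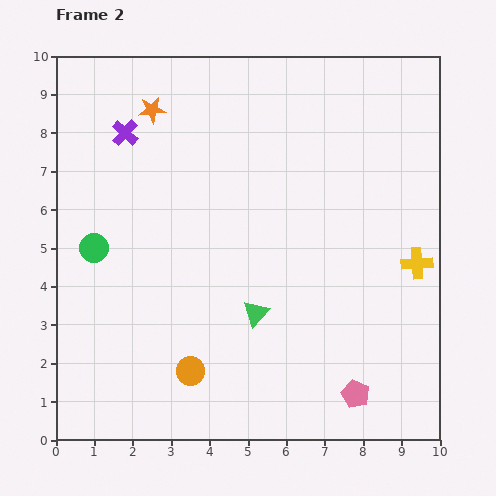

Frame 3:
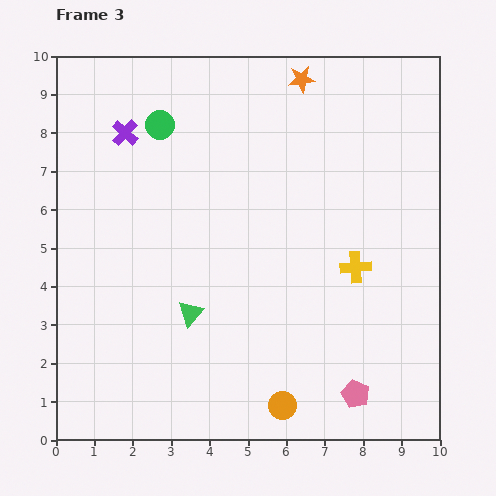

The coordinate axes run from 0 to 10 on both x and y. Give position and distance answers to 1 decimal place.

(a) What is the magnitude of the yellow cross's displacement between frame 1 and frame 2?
1.6

The yellow cross moved from (7.8, 4.7) to (9.4, 4.6), a distance of √(1.6² + 0.1²) ≈ 1.6.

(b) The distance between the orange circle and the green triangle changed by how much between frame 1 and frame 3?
-2.3

Distance in frame 1: 5.7. Distance in frame 3: 3.4.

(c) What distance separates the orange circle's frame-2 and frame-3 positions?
2.6

The orange circle moved from (3.5, 1.8) to (5.9, 0.9), a distance of √(2.4² + 0.9²) ≈ 2.6.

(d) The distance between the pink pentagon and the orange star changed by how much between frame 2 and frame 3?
-0.8

Distance in frame 2: 9.1. Distance in frame 3: 8.3.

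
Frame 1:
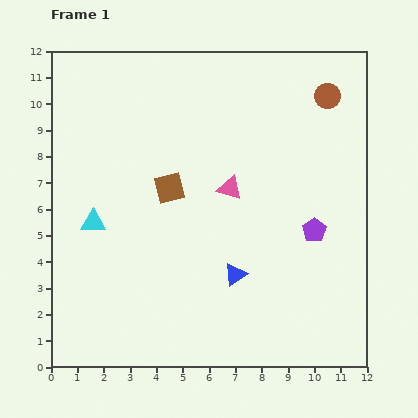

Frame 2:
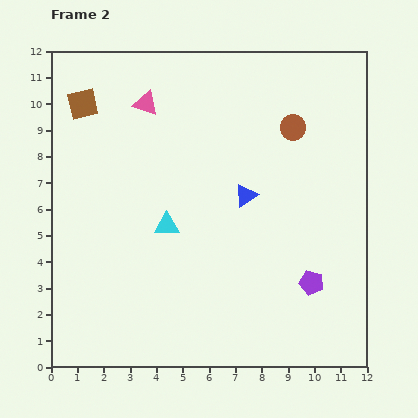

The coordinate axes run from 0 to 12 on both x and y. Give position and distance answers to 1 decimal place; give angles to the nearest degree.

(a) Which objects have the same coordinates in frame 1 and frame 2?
none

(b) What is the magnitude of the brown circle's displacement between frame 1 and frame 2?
1.8

The brown circle moved from (10.5, 10.3) to (9.2, 9.1), a distance of √(1.3² + 1.2²) ≈ 1.8.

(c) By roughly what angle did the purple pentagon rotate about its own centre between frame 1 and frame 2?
25° counter-clockwise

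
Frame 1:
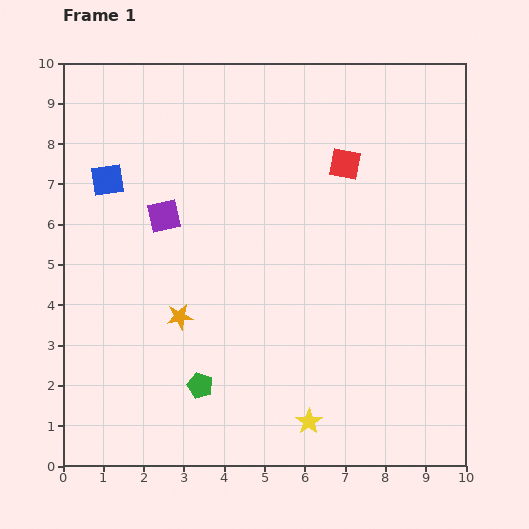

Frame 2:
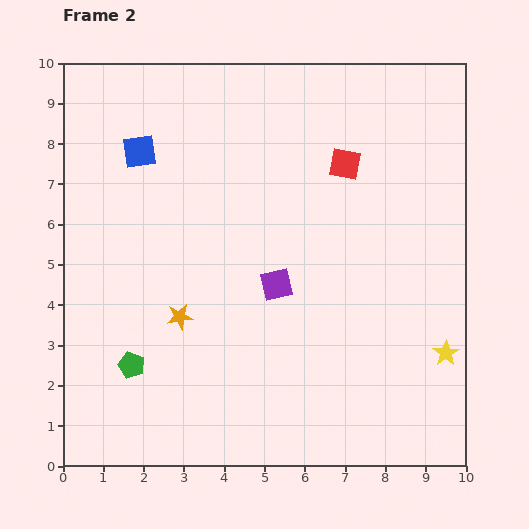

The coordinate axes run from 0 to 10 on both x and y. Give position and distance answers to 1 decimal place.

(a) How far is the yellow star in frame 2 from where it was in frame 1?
3.8

The yellow star moved from (6.1, 1.1) to (9.5, 2.8), a distance of √(3.4² + 1.7²) ≈ 3.8.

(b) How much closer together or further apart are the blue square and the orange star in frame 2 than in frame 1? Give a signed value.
+0.4

Distance in frame 1: 3.8. Distance in frame 2: 4.2.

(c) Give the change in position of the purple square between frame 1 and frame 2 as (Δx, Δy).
(2.8, -1.7)

The purple square was at (2.5, 6.2) in frame 1 and (5.3, 4.5) in frame 2.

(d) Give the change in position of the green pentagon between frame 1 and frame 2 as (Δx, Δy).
(-1.7, 0.5)

The green pentagon was at (3.4, 2.0) in frame 1 and (1.7, 2.5) in frame 2.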